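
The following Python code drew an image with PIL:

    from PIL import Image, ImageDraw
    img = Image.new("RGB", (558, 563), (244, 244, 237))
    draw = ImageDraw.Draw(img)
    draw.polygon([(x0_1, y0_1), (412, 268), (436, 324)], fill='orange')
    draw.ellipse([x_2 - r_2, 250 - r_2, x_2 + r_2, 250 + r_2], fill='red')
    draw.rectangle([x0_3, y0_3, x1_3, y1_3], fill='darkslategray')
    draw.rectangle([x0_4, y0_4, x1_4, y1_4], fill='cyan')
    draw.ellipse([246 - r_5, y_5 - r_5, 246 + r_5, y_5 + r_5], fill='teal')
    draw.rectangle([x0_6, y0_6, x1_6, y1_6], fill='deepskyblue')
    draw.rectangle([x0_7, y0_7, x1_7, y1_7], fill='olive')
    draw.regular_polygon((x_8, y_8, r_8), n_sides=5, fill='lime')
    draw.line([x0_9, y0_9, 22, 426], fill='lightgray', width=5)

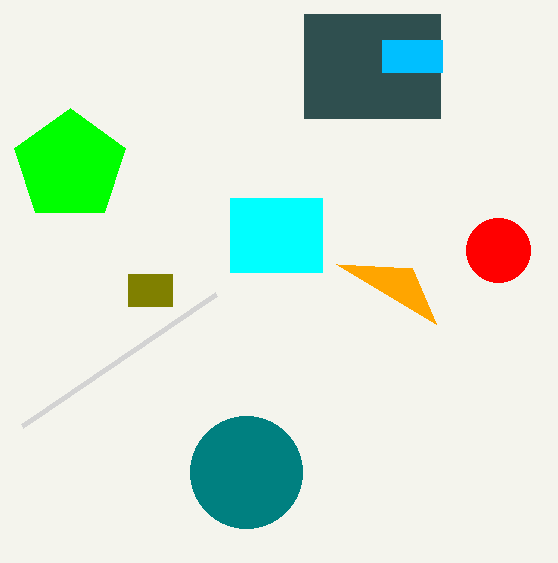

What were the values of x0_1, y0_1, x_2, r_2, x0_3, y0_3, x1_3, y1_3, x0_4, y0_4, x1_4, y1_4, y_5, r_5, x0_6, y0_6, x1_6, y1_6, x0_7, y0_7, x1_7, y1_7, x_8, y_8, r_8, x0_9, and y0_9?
x0_1 = 336, y0_1 = 264, x_2 = 498, r_2 = 32, x0_3 = 304, y0_3 = 14, x1_3 = 440, y1_3 = 118, x0_4 = 230, y0_4 = 198, x1_4 = 322, y1_4 = 272, y_5 = 472, r_5 = 56, x0_6 = 382, y0_6 = 40, x1_6 = 442, y1_6 = 72, x0_7 = 128, y0_7 = 274, x1_7 = 172, y1_7 = 306, x_8 = 70, y_8 = 166, r_8 = 58, x0_9 = 216, y0_9 = 294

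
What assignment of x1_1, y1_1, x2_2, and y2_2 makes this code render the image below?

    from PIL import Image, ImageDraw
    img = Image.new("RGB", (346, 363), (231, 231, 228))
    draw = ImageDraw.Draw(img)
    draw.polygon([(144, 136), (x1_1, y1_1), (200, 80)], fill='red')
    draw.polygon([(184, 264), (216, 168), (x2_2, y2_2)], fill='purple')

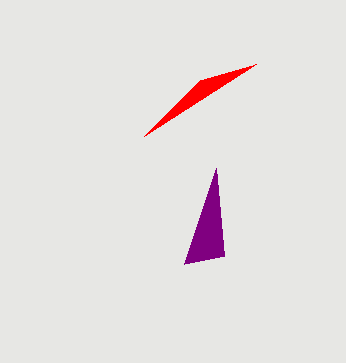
x1_1 = 256
y1_1 = 64
x2_2 = 224
y2_2 = 256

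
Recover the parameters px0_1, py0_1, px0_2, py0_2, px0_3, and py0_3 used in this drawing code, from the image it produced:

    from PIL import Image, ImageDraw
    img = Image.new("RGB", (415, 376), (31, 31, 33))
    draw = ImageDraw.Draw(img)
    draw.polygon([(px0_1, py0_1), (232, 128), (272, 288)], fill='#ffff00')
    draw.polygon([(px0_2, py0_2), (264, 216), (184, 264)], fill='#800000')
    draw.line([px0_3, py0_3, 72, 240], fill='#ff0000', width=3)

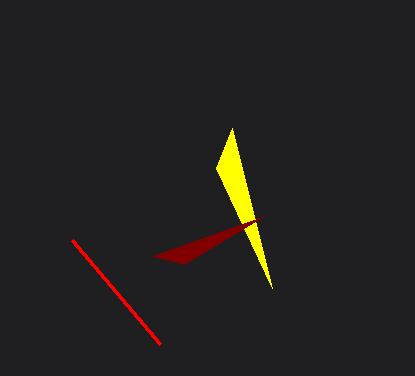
px0_1 = 216
py0_1 = 168
px0_2 = 152
py0_2 = 256
px0_3 = 160
py0_3 = 344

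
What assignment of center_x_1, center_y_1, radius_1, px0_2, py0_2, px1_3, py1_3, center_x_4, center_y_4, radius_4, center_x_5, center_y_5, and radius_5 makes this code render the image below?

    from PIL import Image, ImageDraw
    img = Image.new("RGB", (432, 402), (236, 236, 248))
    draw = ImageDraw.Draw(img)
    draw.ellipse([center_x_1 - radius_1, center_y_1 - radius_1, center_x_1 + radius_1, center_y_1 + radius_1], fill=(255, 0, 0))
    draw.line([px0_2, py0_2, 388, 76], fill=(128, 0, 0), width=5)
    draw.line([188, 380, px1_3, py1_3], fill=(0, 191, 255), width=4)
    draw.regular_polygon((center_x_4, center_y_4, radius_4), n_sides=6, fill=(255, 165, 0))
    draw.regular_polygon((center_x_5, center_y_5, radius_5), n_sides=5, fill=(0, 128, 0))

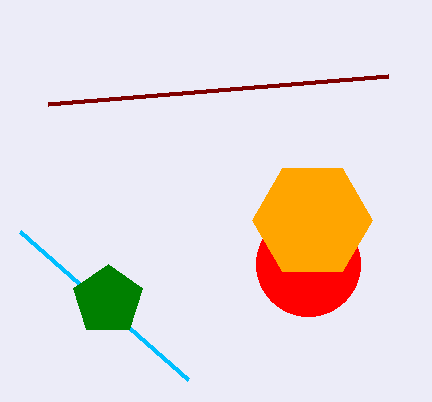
center_x_1 = 308
center_y_1 = 264
radius_1 = 52
px0_2 = 48
py0_2 = 104
px1_3 = 20
py1_3 = 232
center_x_4 = 312
center_y_4 = 220
radius_4 = 60
center_x_5 = 108
center_y_5 = 300
radius_5 = 36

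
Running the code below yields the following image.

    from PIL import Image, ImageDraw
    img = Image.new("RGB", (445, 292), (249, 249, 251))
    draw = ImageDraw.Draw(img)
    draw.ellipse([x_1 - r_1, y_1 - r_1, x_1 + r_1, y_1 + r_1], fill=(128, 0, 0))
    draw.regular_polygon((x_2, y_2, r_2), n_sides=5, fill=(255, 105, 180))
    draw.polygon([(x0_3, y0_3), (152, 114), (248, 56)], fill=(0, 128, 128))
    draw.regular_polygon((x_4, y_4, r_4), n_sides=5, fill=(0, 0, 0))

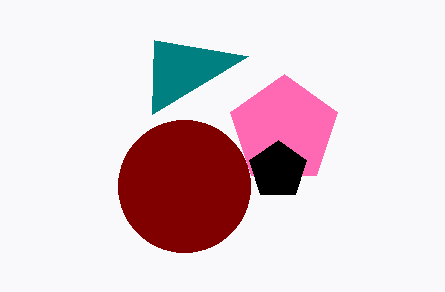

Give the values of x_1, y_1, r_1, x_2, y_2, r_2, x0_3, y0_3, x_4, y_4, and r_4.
x_1 = 184, y_1 = 186, r_1 = 66, x_2 = 284, y_2 = 130, r_2 = 56, x0_3 = 154, y0_3 = 40, x_4 = 278, y_4 = 170, r_4 = 30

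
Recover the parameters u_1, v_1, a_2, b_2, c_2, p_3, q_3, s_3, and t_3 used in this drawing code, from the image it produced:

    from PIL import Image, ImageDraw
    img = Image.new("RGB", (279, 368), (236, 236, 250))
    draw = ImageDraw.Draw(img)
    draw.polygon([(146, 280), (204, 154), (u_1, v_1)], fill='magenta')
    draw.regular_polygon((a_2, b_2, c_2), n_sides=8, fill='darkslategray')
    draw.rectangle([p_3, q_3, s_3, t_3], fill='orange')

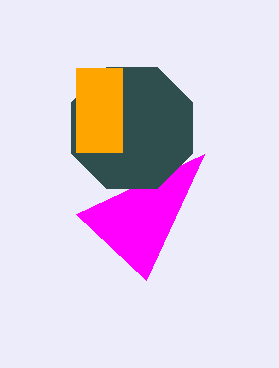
u_1 = 76; v_1 = 214; a_2 = 132; b_2 = 128; c_2 = 66; p_3 = 76; q_3 = 68; s_3 = 122; t_3 = 152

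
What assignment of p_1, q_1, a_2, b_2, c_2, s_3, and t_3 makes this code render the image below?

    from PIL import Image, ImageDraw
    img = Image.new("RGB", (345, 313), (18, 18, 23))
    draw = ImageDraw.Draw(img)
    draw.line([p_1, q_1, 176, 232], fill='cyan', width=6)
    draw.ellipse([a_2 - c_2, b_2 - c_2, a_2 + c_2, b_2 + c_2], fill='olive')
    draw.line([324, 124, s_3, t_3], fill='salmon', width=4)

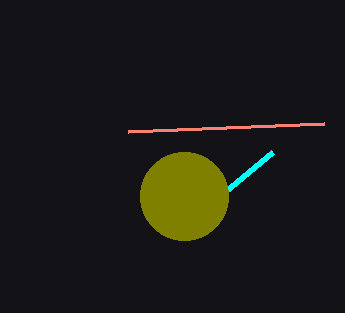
p_1 = 272, q_1 = 152, a_2 = 184, b_2 = 196, c_2 = 44, s_3 = 128, t_3 = 132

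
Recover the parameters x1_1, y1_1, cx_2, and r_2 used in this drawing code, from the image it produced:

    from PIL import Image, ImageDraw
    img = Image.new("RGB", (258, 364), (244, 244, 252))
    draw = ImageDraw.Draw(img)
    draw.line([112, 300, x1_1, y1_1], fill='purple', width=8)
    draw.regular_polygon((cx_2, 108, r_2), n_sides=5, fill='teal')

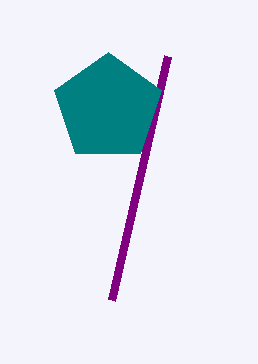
x1_1 = 168, y1_1 = 56, cx_2 = 108, r_2 = 56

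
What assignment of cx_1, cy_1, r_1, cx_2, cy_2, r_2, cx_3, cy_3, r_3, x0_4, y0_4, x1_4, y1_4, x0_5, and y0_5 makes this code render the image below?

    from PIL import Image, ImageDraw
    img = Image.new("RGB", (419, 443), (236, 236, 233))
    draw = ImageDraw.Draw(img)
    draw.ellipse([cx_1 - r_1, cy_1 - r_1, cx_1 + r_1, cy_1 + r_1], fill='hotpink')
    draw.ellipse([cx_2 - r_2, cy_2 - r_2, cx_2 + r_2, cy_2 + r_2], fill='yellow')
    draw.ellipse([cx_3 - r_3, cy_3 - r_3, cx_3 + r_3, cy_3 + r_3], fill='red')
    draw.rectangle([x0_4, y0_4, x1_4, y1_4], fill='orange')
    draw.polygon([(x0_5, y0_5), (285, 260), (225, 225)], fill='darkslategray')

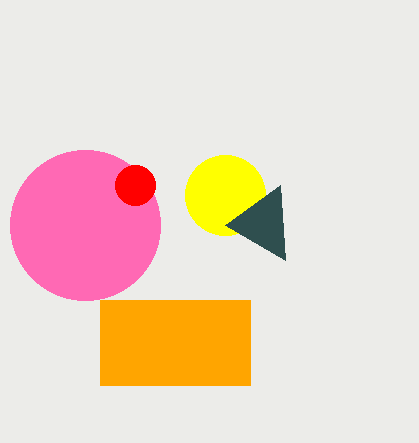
cx_1 = 85
cy_1 = 225
r_1 = 75
cx_2 = 225
cy_2 = 195
r_2 = 40
cx_3 = 135
cy_3 = 185
r_3 = 20
x0_4 = 100
y0_4 = 300
x1_4 = 250
y1_4 = 385
x0_5 = 280
y0_5 = 185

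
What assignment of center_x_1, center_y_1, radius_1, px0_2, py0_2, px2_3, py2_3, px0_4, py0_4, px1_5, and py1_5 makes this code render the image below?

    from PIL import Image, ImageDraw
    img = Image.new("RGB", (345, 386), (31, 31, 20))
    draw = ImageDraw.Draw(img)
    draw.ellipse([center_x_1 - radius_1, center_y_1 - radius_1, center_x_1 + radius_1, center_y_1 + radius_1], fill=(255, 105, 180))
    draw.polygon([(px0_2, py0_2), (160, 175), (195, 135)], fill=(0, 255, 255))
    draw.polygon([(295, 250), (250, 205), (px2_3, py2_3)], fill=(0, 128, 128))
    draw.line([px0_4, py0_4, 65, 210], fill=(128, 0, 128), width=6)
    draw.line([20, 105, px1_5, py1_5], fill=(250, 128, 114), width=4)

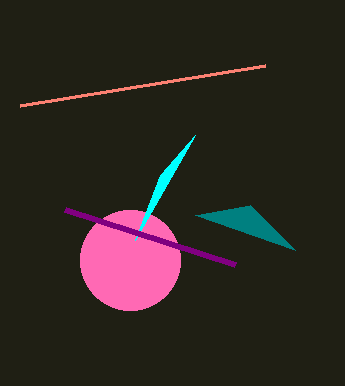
center_x_1 = 130
center_y_1 = 260
radius_1 = 50
px0_2 = 135
py0_2 = 240
px2_3 = 195
py2_3 = 215
px0_4 = 235
py0_4 = 265
px1_5 = 265
py1_5 = 65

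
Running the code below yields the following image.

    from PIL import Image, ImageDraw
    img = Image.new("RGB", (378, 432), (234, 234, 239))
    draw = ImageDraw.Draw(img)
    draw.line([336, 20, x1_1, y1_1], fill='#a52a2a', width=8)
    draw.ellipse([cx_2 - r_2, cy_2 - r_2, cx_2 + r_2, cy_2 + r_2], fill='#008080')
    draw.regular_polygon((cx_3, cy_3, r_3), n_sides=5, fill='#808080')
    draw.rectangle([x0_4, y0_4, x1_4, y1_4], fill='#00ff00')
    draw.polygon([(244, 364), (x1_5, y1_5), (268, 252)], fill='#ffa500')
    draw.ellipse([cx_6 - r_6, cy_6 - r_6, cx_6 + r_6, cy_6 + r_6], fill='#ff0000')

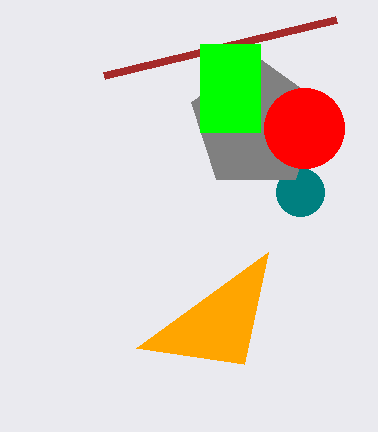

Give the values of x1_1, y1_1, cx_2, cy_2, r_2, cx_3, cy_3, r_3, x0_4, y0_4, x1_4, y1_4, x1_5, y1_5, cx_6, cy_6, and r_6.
x1_1 = 104; y1_1 = 76; cx_2 = 300; cy_2 = 192; r_2 = 24; cx_3 = 256; cy_3 = 124; r_3 = 68; x0_4 = 200; y0_4 = 44; x1_4 = 260; y1_4 = 132; x1_5 = 136; y1_5 = 348; cx_6 = 304; cy_6 = 128; r_6 = 40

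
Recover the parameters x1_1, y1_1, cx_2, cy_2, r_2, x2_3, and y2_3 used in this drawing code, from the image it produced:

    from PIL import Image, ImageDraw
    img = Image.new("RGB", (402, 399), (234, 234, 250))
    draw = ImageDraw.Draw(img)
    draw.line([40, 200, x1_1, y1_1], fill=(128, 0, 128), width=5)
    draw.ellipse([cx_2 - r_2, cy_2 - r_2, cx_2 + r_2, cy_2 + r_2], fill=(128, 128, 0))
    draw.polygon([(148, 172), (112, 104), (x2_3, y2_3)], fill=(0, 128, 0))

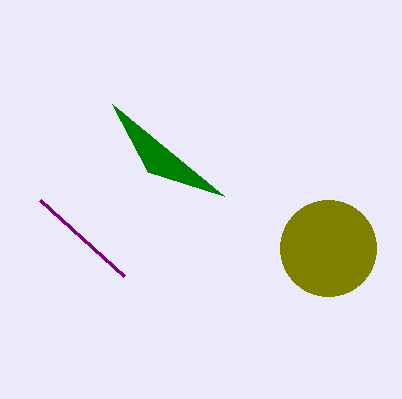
x1_1 = 124; y1_1 = 276; cx_2 = 328; cy_2 = 248; r_2 = 48; x2_3 = 224; y2_3 = 196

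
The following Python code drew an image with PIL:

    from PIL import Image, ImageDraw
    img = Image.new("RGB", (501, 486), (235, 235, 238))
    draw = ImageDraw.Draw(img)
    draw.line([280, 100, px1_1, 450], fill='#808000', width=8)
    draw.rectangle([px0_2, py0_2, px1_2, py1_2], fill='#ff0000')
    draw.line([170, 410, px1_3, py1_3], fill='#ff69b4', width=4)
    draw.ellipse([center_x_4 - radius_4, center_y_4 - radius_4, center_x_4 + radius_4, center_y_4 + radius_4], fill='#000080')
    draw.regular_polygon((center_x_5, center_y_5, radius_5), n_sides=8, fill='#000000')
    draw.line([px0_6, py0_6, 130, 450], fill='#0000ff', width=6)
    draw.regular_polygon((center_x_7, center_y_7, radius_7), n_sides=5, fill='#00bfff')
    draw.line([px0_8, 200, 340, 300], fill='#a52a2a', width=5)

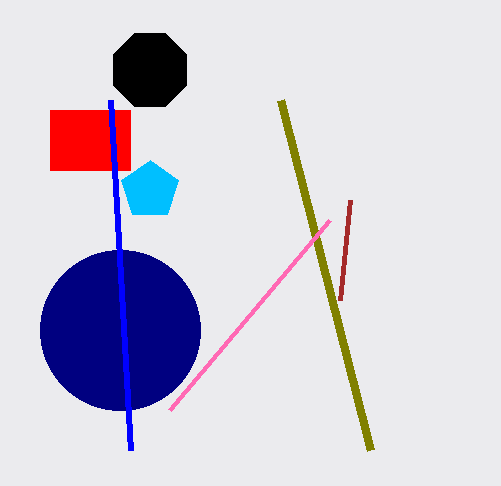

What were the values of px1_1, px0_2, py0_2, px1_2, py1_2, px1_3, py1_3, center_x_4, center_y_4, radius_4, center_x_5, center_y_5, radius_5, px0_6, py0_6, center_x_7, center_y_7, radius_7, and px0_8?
px1_1 = 370
px0_2 = 50
py0_2 = 110
px1_2 = 130
py1_2 = 170
px1_3 = 330
py1_3 = 220
center_x_4 = 120
center_y_4 = 330
radius_4 = 80
center_x_5 = 150
center_y_5 = 70
radius_5 = 40
px0_6 = 110
py0_6 = 100
center_x_7 = 150
center_y_7 = 190
radius_7 = 30
px0_8 = 350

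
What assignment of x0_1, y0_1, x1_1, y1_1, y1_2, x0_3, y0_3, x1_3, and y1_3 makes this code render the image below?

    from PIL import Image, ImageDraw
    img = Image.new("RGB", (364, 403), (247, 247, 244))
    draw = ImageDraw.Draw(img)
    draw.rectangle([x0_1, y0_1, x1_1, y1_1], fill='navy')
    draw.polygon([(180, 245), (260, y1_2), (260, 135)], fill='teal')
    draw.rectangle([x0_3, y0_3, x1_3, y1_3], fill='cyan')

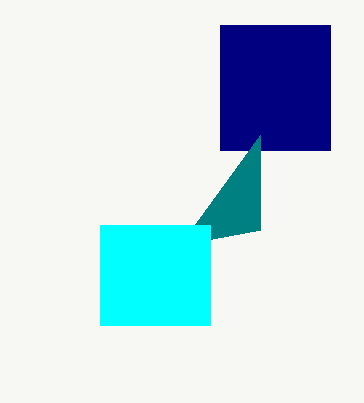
x0_1 = 220; y0_1 = 25; x1_1 = 330; y1_1 = 150; y1_2 = 230; x0_3 = 100; y0_3 = 225; x1_3 = 210; y1_3 = 325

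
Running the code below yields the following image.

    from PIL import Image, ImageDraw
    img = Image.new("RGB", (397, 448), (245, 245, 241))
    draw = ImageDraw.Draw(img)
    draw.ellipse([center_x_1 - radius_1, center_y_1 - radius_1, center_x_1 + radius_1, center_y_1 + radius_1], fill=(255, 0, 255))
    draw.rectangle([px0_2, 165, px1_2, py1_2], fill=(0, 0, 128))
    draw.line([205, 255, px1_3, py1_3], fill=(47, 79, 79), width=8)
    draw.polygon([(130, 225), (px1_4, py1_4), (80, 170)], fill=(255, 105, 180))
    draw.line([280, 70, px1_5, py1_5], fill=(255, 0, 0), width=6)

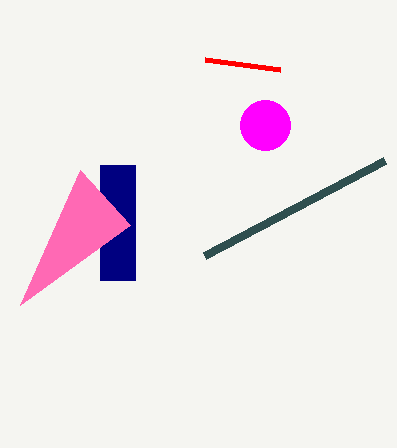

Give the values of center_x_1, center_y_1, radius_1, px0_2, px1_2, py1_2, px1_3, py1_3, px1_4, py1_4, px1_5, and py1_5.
center_x_1 = 265, center_y_1 = 125, radius_1 = 25, px0_2 = 100, px1_2 = 135, py1_2 = 280, px1_3 = 385, py1_3 = 160, px1_4 = 20, py1_4 = 305, px1_5 = 205, py1_5 = 60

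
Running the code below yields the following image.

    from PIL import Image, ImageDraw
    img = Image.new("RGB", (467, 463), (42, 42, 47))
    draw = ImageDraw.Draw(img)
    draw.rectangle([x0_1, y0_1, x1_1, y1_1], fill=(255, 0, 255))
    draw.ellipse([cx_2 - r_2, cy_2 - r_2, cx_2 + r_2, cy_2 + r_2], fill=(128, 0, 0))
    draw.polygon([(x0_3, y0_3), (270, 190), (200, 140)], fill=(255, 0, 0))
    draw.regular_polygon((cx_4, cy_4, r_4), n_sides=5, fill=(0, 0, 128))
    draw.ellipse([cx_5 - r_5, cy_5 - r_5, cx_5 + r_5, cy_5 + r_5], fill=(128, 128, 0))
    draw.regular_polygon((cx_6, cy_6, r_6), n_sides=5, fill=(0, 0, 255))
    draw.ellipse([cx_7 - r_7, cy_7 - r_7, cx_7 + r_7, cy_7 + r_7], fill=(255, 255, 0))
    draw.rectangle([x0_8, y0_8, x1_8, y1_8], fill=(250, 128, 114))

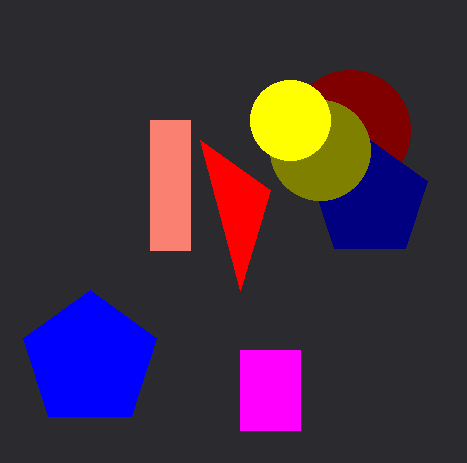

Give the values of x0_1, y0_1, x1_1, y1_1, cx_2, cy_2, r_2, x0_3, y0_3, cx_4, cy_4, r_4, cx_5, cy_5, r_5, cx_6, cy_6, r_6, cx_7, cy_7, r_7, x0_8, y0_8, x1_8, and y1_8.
x0_1 = 240
y0_1 = 350
x1_1 = 300
y1_1 = 430
cx_2 = 350
cy_2 = 130
r_2 = 60
x0_3 = 240
y0_3 = 290
cx_4 = 370
cy_4 = 200
r_4 = 60
cx_5 = 320
cy_5 = 150
r_5 = 50
cx_6 = 90
cy_6 = 360
r_6 = 70
cx_7 = 290
cy_7 = 120
r_7 = 40
x0_8 = 150
y0_8 = 120
x1_8 = 190
y1_8 = 250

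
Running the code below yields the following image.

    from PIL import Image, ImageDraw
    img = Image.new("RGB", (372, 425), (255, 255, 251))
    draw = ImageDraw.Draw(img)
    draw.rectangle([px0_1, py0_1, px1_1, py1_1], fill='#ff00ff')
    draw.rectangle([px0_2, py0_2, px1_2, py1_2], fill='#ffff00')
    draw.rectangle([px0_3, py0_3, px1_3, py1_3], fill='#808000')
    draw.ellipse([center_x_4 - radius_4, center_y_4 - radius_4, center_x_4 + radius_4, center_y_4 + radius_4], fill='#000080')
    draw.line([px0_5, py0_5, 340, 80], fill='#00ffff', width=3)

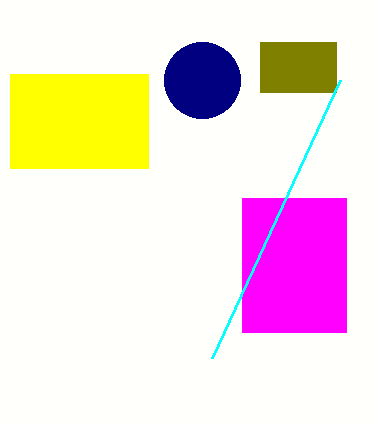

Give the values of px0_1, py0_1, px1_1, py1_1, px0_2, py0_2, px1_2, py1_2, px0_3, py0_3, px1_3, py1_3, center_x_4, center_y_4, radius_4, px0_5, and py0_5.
px0_1 = 242, py0_1 = 198, px1_1 = 346, py1_1 = 332, px0_2 = 10, py0_2 = 74, px1_2 = 148, py1_2 = 168, px0_3 = 260, py0_3 = 42, px1_3 = 336, py1_3 = 92, center_x_4 = 202, center_y_4 = 80, radius_4 = 38, px0_5 = 212, py0_5 = 358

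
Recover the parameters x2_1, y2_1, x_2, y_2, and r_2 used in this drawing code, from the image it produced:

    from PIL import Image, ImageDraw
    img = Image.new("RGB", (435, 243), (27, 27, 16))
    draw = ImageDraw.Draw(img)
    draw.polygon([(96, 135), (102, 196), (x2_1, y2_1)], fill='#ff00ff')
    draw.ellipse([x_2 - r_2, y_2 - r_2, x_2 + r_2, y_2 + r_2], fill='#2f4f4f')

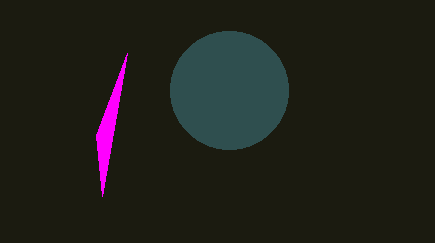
x2_1 = 127
y2_1 = 53
x_2 = 229
y_2 = 90
r_2 = 59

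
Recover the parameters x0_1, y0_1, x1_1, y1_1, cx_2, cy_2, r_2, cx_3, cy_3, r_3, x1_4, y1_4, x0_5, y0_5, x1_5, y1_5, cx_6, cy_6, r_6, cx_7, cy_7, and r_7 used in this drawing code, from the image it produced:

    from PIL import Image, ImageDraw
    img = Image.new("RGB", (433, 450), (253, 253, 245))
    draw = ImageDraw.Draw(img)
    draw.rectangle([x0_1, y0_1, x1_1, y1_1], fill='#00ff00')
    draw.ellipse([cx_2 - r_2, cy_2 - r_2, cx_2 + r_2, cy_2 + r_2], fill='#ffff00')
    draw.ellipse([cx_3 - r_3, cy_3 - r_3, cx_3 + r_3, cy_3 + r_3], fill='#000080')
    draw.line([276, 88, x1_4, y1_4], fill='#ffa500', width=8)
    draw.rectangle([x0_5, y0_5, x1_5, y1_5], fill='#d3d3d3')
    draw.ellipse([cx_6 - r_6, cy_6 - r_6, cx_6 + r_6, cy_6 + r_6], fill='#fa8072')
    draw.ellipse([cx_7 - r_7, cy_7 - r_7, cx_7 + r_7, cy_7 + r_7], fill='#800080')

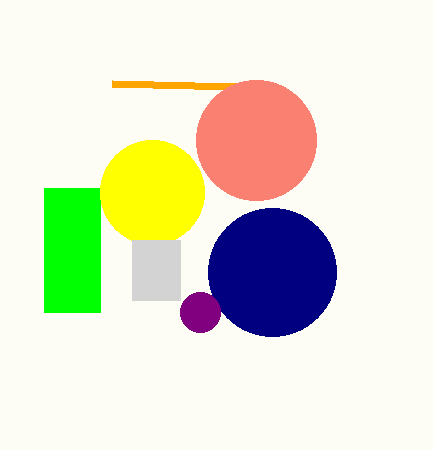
x0_1 = 44; y0_1 = 188; x1_1 = 100; y1_1 = 312; cx_2 = 152; cy_2 = 192; r_2 = 52; cx_3 = 272; cy_3 = 272; r_3 = 64; x1_4 = 112; y1_4 = 84; x0_5 = 132; y0_5 = 240; x1_5 = 180; y1_5 = 300; cx_6 = 256; cy_6 = 140; r_6 = 60; cx_7 = 200; cy_7 = 312; r_7 = 20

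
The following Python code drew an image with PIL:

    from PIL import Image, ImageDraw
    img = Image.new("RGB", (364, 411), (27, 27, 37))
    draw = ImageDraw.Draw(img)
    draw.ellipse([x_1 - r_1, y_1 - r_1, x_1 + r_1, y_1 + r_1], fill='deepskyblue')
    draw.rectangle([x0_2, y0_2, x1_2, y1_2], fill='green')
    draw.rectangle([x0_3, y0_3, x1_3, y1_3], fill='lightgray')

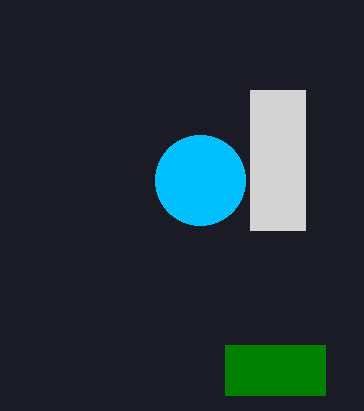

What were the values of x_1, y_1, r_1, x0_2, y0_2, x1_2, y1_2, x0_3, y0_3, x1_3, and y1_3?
x_1 = 200, y_1 = 180, r_1 = 45, x0_2 = 225, y0_2 = 345, x1_2 = 325, y1_2 = 395, x0_3 = 250, y0_3 = 90, x1_3 = 305, y1_3 = 230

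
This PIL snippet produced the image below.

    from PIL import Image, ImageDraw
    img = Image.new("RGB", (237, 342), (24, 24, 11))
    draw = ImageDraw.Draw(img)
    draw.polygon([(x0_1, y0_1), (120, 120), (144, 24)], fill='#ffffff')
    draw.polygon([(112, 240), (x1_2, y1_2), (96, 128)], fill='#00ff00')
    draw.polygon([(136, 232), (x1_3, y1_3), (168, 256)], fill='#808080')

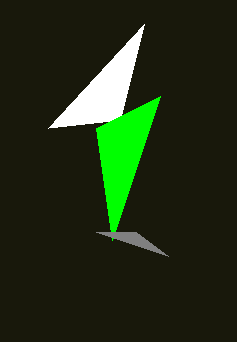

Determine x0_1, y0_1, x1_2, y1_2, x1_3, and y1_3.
x0_1 = 48; y0_1 = 128; x1_2 = 160; y1_2 = 96; x1_3 = 96; y1_3 = 232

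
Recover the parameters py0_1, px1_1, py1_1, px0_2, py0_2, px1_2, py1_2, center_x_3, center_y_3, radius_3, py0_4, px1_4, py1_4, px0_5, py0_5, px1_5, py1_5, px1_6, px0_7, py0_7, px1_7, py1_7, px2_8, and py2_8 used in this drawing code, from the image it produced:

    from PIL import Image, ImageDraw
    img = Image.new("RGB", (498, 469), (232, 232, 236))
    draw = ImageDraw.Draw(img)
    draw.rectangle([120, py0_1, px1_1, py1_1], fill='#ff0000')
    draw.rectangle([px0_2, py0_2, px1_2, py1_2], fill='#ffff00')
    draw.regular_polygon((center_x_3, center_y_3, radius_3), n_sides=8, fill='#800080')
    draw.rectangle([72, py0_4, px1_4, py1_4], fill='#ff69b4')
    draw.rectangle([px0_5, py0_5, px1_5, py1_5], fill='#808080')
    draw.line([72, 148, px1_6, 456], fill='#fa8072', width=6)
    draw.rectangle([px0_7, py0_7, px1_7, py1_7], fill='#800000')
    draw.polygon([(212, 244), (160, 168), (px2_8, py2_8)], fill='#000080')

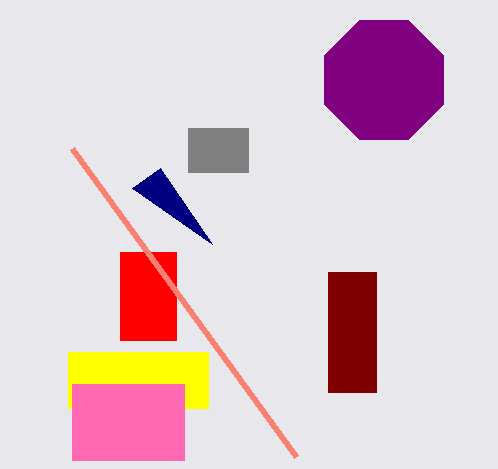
py0_1 = 252, px1_1 = 176, py1_1 = 340, px0_2 = 68, py0_2 = 352, px1_2 = 208, py1_2 = 408, center_x_3 = 384, center_y_3 = 80, radius_3 = 64, py0_4 = 384, px1_4 = 184, py1_4 = 460, px0_5 = 188, py0_5 = 128, px1_5 = 248, py1_5 = 172, px1_6 = 296, px0_7 = 328, py0_7 = 272, px1_7 = 376, py1_7 = 392, px2_8 = 132, py2_8 = 188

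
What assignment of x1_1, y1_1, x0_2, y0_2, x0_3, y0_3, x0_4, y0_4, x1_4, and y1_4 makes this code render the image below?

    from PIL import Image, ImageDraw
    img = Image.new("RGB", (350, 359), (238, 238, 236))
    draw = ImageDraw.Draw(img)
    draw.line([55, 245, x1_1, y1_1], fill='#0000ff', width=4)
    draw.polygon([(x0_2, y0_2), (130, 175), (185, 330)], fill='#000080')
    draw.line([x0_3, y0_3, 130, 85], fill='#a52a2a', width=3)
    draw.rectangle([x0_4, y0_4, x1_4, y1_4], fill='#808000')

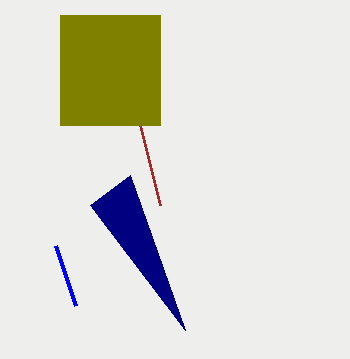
x1_1 = 75
y1_1 = 305
x0_2 = 90
y0_2 = 205
x0_3 = 160
y0_3 = 205
x0_4 = 60
y0_4 = 15
x1_4 = 160
y1_4 = 125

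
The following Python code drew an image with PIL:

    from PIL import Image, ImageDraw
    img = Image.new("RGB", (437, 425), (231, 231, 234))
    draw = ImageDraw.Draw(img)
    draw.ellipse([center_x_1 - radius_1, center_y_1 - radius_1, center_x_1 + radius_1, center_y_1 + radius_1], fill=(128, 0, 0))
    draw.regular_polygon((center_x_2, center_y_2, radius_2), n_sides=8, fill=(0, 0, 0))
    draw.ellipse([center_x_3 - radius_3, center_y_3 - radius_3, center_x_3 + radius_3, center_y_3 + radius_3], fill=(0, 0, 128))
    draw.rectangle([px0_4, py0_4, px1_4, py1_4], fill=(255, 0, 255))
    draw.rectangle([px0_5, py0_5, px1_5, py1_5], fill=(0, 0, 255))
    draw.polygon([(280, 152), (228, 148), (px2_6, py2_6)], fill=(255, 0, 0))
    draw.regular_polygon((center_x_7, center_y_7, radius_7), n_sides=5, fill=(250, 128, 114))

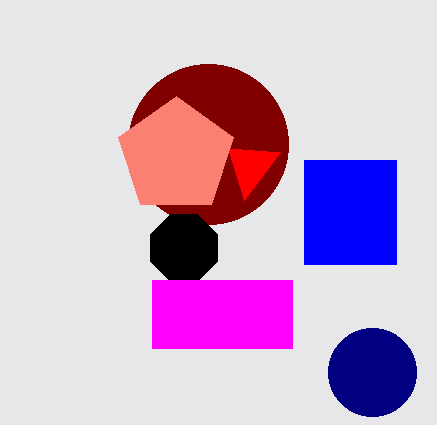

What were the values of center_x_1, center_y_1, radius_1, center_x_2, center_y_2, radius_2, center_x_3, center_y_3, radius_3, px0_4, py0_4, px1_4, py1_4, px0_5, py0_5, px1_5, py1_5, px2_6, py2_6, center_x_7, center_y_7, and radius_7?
center_x_1 = 208; center_y_1 = 144; radius_1 = 80; center_x_2 = 184; center_y_2 = 248; radius_2 = 36; center_x_3 = 372; center_y_3 = 372; radius_3 = 44; px0_4 = 152; py0_4 = 280; px1_4 = 292; py1_4 = 348; px0_5 = 304; py0_5 = 160; px1_5 = 396; py1_5 = 264; px2_6 = 244; py2_6 = 200; center_x_7 = 176; center_y_7 = 156; radius_7 = 60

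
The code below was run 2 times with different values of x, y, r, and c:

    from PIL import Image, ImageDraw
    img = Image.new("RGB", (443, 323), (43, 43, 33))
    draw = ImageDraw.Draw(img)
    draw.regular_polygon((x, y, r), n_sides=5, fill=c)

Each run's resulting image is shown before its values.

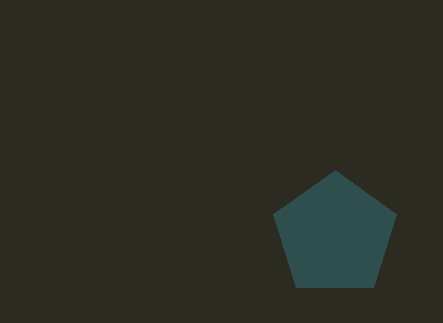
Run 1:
x = 335
y = 235
r = 65
c = 'darkslategray'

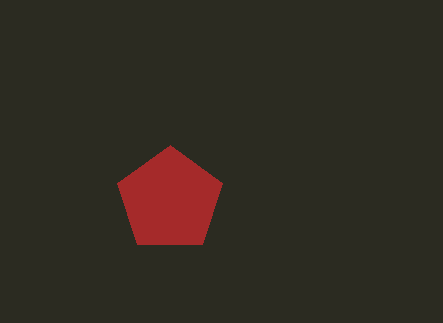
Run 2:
x = 170; y = 200; r = 55; c = 'brown'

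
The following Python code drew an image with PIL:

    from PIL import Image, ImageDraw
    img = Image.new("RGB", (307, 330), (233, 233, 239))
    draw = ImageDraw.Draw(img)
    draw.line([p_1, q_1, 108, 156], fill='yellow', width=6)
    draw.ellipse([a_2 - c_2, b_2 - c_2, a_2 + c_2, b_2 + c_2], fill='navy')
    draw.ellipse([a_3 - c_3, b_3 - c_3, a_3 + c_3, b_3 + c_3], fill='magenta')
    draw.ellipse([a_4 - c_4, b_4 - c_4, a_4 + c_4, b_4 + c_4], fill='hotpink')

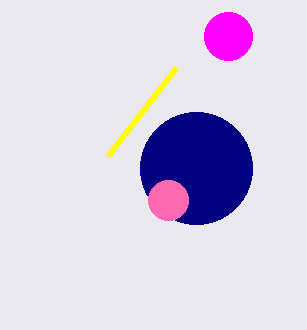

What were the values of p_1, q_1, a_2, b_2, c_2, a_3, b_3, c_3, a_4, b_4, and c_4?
p_1 = 176, q_1 = 68, a_2 = 196, b_2 = 168, c_2 = 56, a_3 = 228, b_3 = 36, c_3 = 24, a_4 = 168, b_4 = 200, c_4 = 20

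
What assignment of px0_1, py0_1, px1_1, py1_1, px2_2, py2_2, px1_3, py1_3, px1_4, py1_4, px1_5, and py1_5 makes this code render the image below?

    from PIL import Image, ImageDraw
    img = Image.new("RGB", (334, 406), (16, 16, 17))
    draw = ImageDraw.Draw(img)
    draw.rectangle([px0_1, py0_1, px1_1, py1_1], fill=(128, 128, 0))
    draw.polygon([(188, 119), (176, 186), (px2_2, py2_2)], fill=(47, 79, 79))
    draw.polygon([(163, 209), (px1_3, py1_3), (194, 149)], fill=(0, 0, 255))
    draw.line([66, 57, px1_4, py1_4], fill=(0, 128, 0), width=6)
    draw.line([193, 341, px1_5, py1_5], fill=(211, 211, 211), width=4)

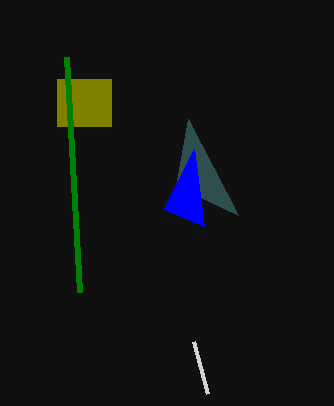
px0_1 = 57; py0_1 = 79; px1_1 = 111; py1_1 = 126; px2_2 = 238; py2_2 = 215; px1_3 = 204; py1_3 = 226; px1_4 = 79; py1_4 = 292; px1_5 = 207; py1_5 = 393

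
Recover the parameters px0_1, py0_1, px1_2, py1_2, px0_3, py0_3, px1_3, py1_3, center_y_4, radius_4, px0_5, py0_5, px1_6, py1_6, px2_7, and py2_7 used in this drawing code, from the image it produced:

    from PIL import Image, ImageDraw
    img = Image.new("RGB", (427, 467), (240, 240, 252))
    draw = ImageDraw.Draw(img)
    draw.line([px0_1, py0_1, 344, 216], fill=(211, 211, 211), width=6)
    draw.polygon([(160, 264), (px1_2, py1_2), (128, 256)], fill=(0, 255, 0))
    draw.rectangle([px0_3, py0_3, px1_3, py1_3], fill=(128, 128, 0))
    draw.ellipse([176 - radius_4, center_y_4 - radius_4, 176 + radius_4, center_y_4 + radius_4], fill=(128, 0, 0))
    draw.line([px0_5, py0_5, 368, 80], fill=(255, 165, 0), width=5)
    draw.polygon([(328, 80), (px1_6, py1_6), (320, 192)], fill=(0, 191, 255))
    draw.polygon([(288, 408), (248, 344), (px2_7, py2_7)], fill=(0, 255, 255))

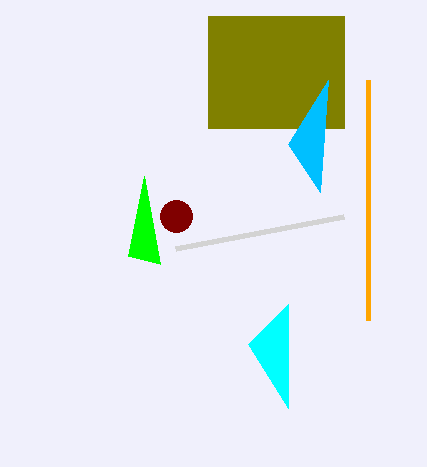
px0_1 = 176, py0_1 = 248, px1_2 = 144, py1_2 = 176, px0_3 = 208, py0_3 = 16, px1_3 = 344, py1_3 = 128, center_y_4 = 216, radius_4 = 16, px0_5 = 368, py0_5 = 320, px1_6 = 288, py1_6 = 144, px2_7 = 288, py2_7 = 304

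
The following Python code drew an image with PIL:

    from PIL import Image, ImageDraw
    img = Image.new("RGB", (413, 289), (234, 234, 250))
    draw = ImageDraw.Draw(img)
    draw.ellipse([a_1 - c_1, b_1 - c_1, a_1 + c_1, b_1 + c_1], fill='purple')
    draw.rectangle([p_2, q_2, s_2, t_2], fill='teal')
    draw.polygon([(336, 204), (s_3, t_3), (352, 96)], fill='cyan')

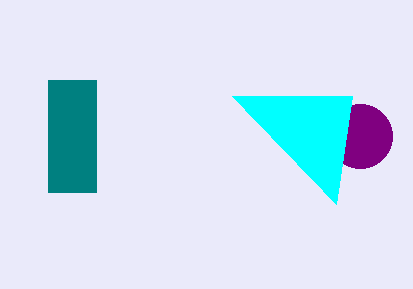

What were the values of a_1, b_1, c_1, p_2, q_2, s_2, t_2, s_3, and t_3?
a_1 = 360; b_1 = 136; c_1 = 32; p_2 = 48; q_2 = 80; s_2 = 96; t_2 = 192; s_3 = 232; t_3 = 96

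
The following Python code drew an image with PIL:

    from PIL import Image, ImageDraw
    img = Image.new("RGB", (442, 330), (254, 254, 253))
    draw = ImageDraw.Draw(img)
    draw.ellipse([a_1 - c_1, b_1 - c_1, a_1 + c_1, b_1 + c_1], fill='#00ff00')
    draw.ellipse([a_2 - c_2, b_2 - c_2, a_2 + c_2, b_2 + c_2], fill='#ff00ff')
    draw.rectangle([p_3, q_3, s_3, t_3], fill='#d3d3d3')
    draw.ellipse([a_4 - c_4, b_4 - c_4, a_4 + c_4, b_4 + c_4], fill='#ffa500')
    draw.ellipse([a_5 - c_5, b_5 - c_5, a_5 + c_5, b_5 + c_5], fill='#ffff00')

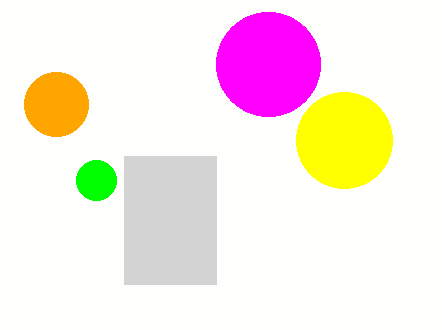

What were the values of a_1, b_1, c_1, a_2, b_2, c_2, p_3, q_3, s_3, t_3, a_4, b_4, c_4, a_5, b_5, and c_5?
a_1 = 96
b_1 = 180
c_1 = 20
a_2 = 268
b_2 = 64
c_2 = 52
p_3 = 124
q_3 = 156
s_3 = 216
t_3 = 284
a_4 = 56
b_4 = 104
c_4 = 32
a_5 = 344
b_5 = 140
c_5 = 48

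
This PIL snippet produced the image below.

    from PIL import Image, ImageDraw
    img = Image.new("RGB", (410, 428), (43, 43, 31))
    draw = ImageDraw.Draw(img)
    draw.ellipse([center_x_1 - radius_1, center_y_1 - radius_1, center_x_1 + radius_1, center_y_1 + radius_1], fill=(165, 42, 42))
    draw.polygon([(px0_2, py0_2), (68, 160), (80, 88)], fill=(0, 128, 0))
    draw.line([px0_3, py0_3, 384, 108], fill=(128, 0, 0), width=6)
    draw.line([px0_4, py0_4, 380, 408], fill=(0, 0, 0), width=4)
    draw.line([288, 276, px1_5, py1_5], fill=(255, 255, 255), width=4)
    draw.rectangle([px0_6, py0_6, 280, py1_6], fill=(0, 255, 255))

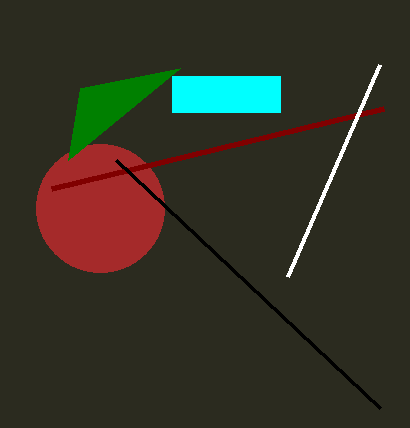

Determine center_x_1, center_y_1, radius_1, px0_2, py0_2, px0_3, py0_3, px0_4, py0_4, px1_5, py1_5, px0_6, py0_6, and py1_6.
center_x_1 = 100
center_y_1 = 208
radius_1 = 64
px0_2 = 180
py0_2 = 68
px0_3 = 52
py0_3 = 188
px0_4 = 116
py0_4 = 160
px1_5 = 380
py1_5 = 64
px0_6 = 172
py0_6 = 76
py1_6 = 112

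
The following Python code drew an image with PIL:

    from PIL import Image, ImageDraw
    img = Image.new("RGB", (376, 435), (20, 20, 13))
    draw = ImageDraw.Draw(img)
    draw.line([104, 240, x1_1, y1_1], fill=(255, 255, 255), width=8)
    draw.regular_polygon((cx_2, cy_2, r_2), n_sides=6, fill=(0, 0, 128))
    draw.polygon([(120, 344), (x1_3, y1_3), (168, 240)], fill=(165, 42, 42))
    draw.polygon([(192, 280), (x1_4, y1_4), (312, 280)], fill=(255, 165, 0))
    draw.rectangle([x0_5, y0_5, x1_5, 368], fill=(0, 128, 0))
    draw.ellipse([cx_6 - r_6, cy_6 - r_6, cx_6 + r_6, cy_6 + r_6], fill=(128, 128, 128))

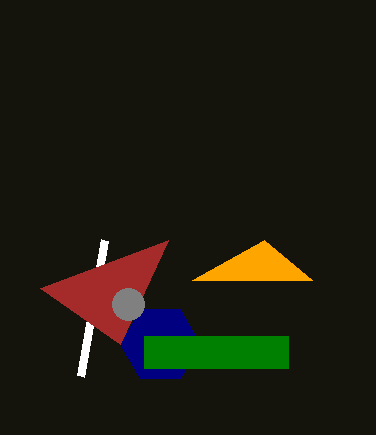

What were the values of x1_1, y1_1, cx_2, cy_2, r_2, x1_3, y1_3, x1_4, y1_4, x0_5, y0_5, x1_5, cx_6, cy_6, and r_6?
x1_1 = 80; y1_1 = 376; cx_2 = 160; cy_2 = 344; r_2 = 40; x1_3 = 40; y1_3 = 288; x1_4 = 264; y1_4 = 240; x0_5 = 144; y0_5 = 336; x1_5 = 288; cx_6 = 128; cy_6 = 304; r_6 = 16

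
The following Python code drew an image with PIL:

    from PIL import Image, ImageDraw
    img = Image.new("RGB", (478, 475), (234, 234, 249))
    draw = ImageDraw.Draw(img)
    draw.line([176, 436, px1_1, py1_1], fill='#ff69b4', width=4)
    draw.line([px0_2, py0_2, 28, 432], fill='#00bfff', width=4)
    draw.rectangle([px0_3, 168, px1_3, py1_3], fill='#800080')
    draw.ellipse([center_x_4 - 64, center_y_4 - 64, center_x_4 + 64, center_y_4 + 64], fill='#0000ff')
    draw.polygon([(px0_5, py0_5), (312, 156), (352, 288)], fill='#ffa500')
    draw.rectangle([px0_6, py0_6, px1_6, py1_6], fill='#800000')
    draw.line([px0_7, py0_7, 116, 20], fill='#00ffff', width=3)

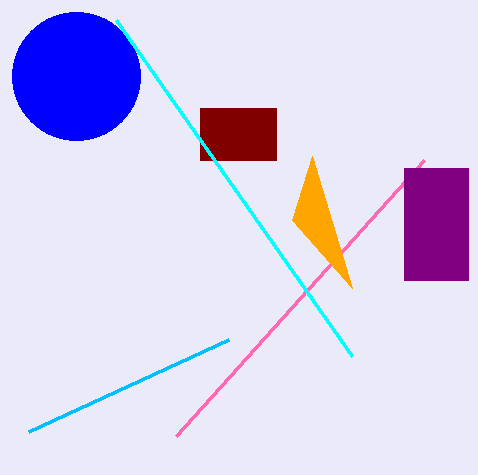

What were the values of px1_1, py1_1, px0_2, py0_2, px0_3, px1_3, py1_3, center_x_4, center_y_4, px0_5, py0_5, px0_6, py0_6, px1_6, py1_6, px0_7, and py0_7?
px1_1 = 424
py1_1 = 160
px0_2 = 228
py0_2 = 340
px0_3 = 404
px1_3 = 468
py1_3 = 280
center_x_4 = 76
center_y_4 = 76
px0_5 = 292
py0_5 = 220
px0_6 = 200
py0_6 = 108
px1_6 = 276
py1_6 = 160
px0_7 = 352
py0_7 = 356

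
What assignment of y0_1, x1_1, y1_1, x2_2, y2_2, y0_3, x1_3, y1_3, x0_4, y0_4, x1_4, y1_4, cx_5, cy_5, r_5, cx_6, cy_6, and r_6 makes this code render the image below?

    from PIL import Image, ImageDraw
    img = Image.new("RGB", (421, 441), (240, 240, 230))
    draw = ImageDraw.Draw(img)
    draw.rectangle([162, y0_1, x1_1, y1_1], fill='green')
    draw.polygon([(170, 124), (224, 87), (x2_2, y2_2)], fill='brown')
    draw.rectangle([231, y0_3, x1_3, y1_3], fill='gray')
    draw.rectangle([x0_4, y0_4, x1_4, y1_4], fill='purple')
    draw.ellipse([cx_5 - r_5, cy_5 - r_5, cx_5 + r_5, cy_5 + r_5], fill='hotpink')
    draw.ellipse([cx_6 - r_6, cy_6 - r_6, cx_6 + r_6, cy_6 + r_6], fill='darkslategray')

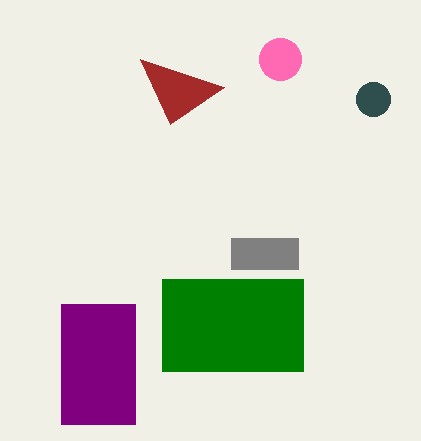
y0_1 = 279; x1_1 = 303; y1_1 = 371; x2_2 = 140; y2_2 = 59; y0_3 = 238; x1_3 = 298; y1_3 = 269; x0_4 = 61; y0_4 = 304; x1_4 = 135; y1_4 = 424; cx_5 = 280; cy_5 = 59; r_5 = 21; cx_6 = 373; cy_6 = 99; r_6 = 17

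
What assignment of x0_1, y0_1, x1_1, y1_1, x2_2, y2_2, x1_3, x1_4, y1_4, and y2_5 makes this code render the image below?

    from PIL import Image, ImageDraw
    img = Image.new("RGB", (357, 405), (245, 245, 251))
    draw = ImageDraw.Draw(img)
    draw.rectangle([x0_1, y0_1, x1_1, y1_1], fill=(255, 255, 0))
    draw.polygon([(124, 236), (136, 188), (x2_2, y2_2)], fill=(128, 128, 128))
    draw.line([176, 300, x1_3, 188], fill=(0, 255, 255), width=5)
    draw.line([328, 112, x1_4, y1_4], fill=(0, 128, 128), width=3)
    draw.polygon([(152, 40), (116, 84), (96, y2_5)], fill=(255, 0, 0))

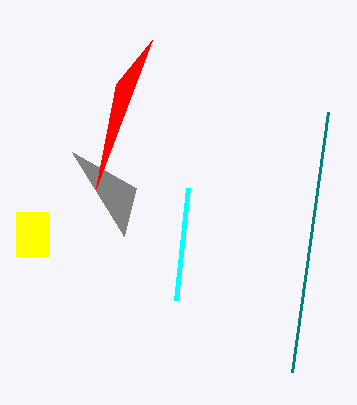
x0_1 = 16; y0_1 = 212; x1_1 = 48; y1_1 = 256; x2_2 = 72; y2_2 = 152; x1_3 = 188; x1_4 = 292; y1_4 = 372; y2_5 = 188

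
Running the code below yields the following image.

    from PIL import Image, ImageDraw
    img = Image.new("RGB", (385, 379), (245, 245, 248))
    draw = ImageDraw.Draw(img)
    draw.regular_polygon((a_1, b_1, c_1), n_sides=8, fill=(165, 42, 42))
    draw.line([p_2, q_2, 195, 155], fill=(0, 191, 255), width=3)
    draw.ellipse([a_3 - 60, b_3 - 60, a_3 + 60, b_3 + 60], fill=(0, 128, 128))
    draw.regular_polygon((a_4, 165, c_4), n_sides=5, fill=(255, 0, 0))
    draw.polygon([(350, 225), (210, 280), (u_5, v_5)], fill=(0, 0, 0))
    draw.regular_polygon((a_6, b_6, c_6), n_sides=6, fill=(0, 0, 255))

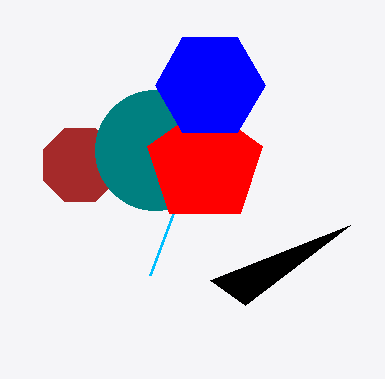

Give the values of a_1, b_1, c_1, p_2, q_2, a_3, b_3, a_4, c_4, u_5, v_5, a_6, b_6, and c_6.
a_1 = 80
b_1 = 165
c_1 = 40
p_2 = 150
q_2 = 275
a_3 = 155
b_3 = 150
a_4 = 205
c_4 = 60
u_5 = 245
v_5 = 305
a_6 = 210
b_6 = 85
c_6 = 55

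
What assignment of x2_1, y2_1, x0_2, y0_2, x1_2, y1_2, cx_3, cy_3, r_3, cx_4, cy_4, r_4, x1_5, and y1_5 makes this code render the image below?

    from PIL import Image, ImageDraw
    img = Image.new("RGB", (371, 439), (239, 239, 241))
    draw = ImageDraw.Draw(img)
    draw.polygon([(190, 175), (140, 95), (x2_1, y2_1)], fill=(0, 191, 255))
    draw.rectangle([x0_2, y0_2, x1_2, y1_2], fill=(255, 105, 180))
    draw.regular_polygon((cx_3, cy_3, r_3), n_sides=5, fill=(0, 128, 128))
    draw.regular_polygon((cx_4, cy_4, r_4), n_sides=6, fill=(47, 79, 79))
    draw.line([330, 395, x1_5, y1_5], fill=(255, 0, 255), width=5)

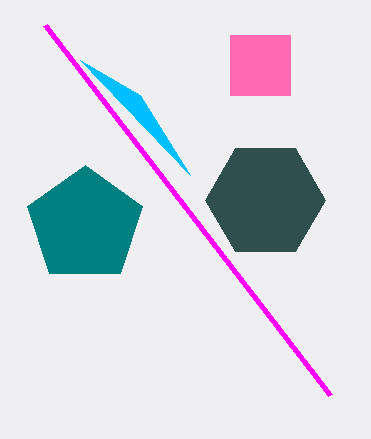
x2_1 = 80; y2_1 = 60; x0_2 = 230; y0_2 = 35; x1_2 = 290; y1_2 = 95; cx_3 = 85; cy_3 = 225; r_3 = 60; cx_4 = 265; cy_4 = 200; r_4 = 60; x1_5 = 45; y1_5 = 25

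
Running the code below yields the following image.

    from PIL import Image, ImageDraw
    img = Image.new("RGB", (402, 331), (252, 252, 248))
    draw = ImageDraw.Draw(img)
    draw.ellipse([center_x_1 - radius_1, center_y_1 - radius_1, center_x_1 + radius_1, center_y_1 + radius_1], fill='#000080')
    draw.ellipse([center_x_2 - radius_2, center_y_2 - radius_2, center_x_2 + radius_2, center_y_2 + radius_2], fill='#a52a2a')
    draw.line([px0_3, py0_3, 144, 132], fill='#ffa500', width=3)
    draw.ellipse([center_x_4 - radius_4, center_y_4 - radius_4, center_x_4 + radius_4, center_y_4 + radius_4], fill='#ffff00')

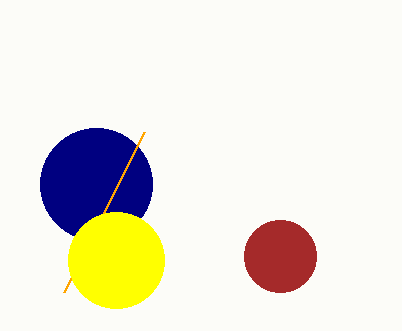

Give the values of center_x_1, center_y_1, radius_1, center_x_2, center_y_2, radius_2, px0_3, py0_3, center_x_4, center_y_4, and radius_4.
center_x_1 = 96; center_y_1 = 184; radius_1 = 56; center_x_2 = 280; center_y_2 = 256; radius_2 = 36; px0_3 = 64; py0_3 = 292; center_x_4 = 116; center_y_4 = 260; radius_4 = 48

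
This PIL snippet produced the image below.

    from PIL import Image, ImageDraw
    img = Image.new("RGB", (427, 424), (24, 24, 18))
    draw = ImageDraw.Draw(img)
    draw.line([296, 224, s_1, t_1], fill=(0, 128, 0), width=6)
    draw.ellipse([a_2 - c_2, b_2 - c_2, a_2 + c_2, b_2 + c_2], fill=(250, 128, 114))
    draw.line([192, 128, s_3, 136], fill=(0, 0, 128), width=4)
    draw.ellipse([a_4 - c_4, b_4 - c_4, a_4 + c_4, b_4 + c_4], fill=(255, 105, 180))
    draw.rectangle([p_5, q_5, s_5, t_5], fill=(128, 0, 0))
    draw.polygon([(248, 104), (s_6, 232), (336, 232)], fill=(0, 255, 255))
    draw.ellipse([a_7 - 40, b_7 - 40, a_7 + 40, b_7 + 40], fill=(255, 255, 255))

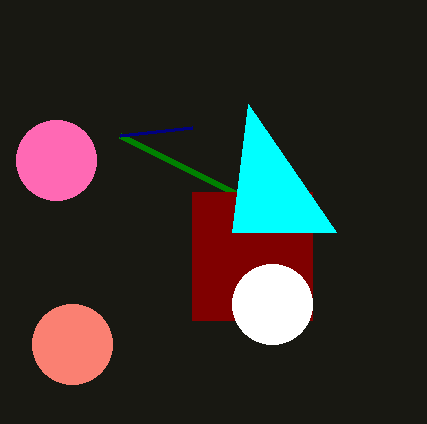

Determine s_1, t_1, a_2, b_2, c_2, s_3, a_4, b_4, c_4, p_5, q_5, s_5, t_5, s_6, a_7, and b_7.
s_1 = 120
t_1 = 136
a_2 = 72
b_2 = 344
c_2 = 40
s_3 = 120
a_4 = 56
b_4 = 160
c_4 = 40
p_5 = 192
q_5 = 192
s_5 = 312
t_5 = 320
s_6 = 232
a_7 = 272
b_7 = 304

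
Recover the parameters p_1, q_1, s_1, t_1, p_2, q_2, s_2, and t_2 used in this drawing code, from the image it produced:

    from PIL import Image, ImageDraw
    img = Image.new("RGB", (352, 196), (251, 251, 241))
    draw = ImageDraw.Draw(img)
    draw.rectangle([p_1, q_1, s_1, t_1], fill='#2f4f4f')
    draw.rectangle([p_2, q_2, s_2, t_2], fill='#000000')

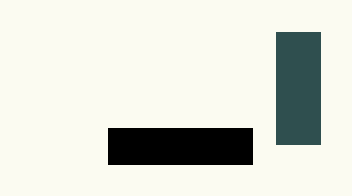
p_1 = 276, q_1 = 32, s_1 = 320, t_1 = 144, p_2 = 108, q_2 = 128, s_2 = 252, t_2 = 164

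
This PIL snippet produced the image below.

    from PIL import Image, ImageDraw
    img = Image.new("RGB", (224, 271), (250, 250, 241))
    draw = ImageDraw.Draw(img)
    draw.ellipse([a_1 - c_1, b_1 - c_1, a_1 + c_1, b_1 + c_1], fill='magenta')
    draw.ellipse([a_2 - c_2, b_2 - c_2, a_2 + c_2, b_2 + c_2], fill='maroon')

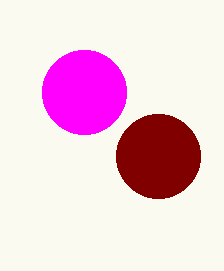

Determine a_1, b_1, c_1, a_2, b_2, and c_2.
a_1 = 84; b_1 = 92; c_1 = 42; a_2 = 158; b_2 = 156; c_2 = 42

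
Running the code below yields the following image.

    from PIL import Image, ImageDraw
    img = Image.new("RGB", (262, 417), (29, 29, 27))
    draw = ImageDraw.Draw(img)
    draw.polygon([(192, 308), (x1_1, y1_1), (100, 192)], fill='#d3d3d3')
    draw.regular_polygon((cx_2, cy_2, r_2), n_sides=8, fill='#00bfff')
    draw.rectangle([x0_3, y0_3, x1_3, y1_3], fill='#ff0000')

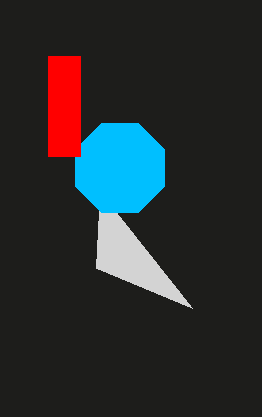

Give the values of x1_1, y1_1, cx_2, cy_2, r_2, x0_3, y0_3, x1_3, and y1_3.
x1_1 = 96; y1_1 = 268; cx_2 = 120; cy_2 = 168; r_2 = 48; x0_3 = 48; y0_3 = 56; x1_3 = 80; y1_3 = 156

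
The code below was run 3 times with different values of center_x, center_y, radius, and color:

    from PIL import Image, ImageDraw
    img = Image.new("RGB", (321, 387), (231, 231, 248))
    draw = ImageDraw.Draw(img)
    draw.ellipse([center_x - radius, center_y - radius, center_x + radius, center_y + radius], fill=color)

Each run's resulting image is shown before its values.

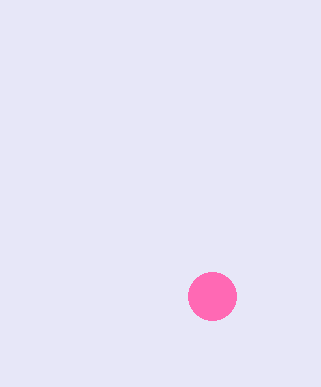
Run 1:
center_x = 212
center_y = 296
radius = 24
color = 'hotpink'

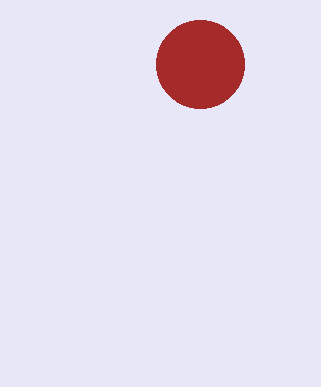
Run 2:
center_x = 200; center_y = 64; radius = 44; color = 'brown'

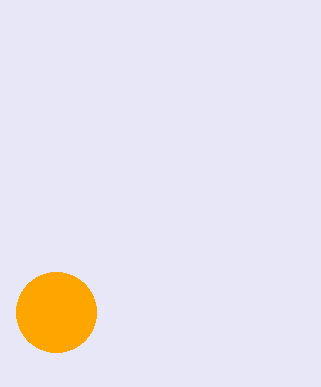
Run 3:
center_x = 56; center_y = 312; radius = 40; color = 'orange'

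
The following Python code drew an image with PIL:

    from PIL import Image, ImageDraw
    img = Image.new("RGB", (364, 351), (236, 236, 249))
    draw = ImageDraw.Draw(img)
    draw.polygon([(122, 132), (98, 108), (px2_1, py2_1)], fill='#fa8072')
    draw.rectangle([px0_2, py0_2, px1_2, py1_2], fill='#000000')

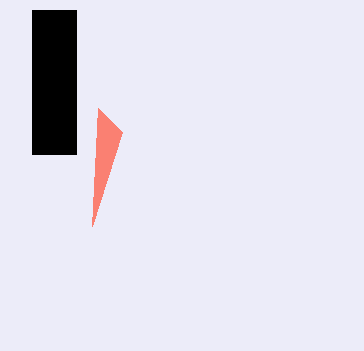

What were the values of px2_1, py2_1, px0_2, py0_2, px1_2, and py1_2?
px2_1 = 92, py2_1 = 226, px0_2 = 32, py0_2 = 10, px1_2 = 76, py1_2 = 154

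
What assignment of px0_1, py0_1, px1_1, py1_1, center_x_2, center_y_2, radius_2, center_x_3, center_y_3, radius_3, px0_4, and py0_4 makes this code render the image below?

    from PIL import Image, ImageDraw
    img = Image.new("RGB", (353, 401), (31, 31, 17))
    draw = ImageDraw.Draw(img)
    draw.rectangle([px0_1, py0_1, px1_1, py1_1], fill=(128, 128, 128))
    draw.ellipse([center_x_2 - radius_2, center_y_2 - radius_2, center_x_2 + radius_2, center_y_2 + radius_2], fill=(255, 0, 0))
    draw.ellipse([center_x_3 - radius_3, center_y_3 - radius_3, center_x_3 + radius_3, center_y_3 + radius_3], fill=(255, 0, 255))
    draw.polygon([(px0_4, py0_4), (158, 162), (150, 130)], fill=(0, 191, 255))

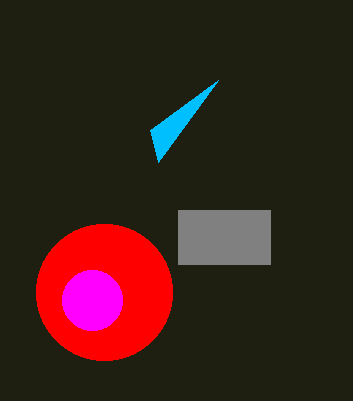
px0_1 = 178
py0_1 = 210
px1_1 = 270
py1_1 = 264
center_x_2 = 104
center_y_2 = 292
radius_2 = 68
center_x_3 = 92
center_y_3 = 300
radius_3 = 30
px0_4 = 218
py0_4 = 80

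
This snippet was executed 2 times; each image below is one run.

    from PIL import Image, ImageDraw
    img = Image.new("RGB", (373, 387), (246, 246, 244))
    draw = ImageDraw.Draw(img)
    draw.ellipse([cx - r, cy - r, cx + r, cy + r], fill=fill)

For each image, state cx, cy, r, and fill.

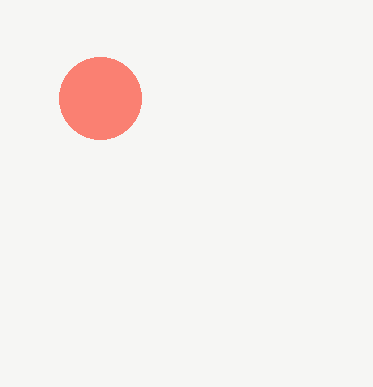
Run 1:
cx = 100, cy = 98, r = 41, fill = 'salmon'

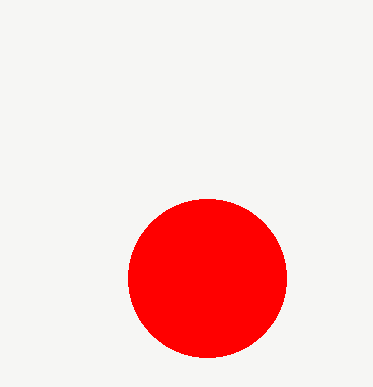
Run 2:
cx = 207, cy = 278, r = 79, fill = 'red'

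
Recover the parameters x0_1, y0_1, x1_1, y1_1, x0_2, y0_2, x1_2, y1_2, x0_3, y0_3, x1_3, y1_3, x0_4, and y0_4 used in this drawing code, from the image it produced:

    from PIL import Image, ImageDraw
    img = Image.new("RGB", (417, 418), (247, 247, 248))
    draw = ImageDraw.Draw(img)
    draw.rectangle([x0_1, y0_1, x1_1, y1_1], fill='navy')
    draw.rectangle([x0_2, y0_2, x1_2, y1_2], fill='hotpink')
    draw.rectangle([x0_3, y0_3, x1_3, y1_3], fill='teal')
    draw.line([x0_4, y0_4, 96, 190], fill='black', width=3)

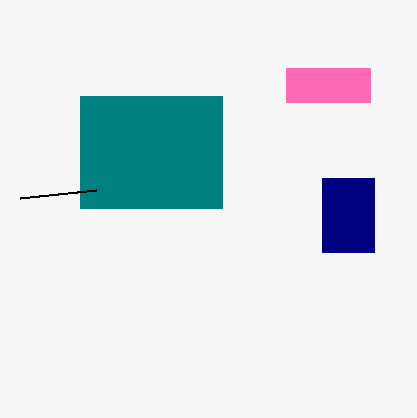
x0_1 = 322; y0_1 = 178; x1_1 = 374; y1_1 = 252; x0_2 = 286; y0_2 = 68; x1_2 = 370; y1_2 = 102; x0_3 = 80; y0_3 = 96; x1_3 = 222; y1_3 = 208; x0_4 = 20; y0_4 = 198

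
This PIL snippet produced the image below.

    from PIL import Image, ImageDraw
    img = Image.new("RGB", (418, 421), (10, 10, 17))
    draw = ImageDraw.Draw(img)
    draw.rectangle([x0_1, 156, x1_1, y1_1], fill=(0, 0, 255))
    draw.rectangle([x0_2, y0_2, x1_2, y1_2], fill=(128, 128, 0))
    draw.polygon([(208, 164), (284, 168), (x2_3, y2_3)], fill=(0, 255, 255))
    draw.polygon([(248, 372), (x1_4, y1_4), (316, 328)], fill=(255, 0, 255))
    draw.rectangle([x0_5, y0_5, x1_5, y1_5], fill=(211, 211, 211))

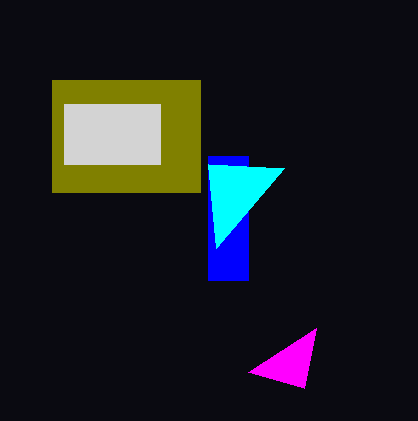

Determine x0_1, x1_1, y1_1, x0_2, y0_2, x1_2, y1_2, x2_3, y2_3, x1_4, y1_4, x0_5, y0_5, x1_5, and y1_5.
x0_1 = 208
x1_1 = 248
y1_1 = 280
x0_2 = 52
y0_2 = 80
x1_2 = 200
y1_2 = 192
x2_3 = 216
y2_3 = 248
x1_4 = 304
y1_4 = 388
x0_5 = 64
y0_5 = 104
x1_5 = 160
y1_5 = 164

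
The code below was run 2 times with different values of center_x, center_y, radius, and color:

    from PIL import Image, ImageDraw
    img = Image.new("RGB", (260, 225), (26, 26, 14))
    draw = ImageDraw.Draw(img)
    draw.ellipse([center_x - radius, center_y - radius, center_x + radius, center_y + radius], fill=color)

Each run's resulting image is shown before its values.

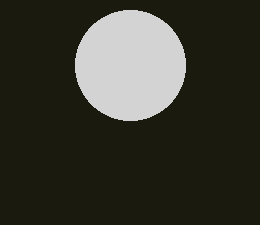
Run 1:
center_x = 130; center_y = 65; radius = 55; color = 'lightgray'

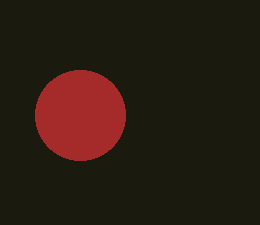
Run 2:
center_x = 80
center_y = 115
radius = 45
color = 'brown'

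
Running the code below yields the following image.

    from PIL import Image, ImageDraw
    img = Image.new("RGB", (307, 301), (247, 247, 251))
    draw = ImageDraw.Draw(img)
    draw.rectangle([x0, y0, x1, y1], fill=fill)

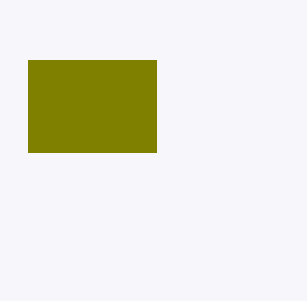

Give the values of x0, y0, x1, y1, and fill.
x0 = 28, y0 = 60, x1 = 156, y1 = 152, fill = 'olive'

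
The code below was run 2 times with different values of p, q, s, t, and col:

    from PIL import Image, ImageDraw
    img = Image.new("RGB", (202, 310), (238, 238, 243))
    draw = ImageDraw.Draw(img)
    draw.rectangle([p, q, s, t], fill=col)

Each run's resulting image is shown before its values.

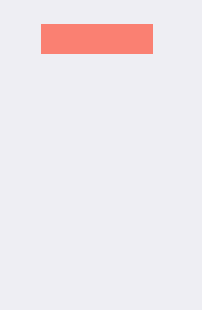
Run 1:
p = 41, q = 24, s = 152, t = 53, col = 'salmon'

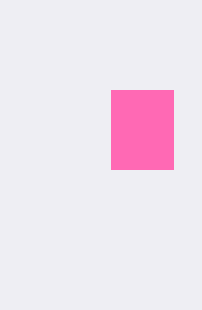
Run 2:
p = 111, q = 90, s = 173, t = 169, col = 'hotpink'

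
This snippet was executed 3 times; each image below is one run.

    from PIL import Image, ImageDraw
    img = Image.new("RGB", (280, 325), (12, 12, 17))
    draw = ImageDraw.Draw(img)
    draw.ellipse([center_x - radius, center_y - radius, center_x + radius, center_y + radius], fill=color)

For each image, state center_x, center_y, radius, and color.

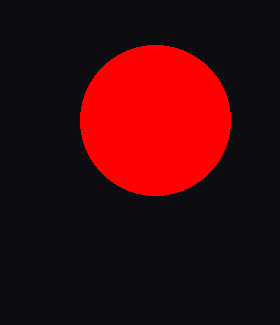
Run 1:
center_x = 155, center_y = 120, radius = 75, color = 'red'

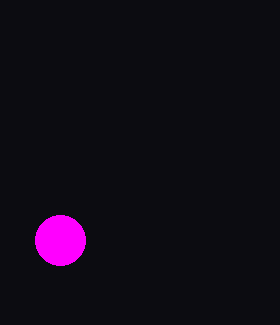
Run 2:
center_x = 60; center_y = 240; radius = 25; color = 'magenta'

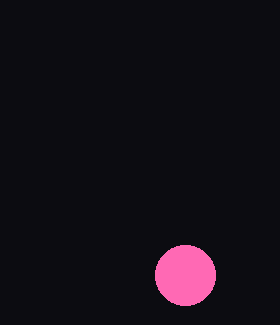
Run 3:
center_x = 185
center_y = 275
radius = 30
color = 'hotpink'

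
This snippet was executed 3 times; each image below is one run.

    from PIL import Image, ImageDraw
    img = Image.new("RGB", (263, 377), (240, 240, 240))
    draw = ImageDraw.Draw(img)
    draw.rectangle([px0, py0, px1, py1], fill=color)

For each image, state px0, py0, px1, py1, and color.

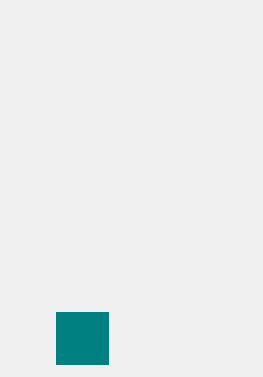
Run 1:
px0 = 56, py0 = 312, px1 = 108, py1 = 364, color = 'teal'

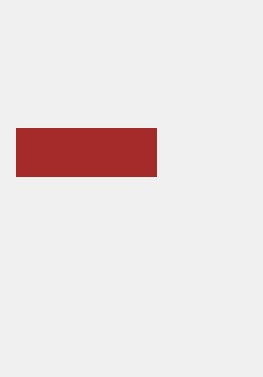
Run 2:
px0 = 16, py0 = 128, px1 = 156, py1 = 176, color = 'brown'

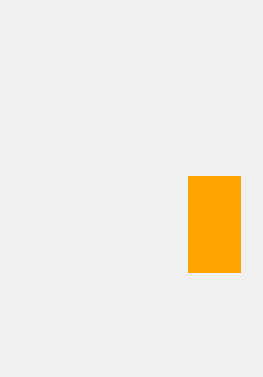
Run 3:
px0 = 188
py0 = 176
px1 = 240
py1 = 272
color = 'orange'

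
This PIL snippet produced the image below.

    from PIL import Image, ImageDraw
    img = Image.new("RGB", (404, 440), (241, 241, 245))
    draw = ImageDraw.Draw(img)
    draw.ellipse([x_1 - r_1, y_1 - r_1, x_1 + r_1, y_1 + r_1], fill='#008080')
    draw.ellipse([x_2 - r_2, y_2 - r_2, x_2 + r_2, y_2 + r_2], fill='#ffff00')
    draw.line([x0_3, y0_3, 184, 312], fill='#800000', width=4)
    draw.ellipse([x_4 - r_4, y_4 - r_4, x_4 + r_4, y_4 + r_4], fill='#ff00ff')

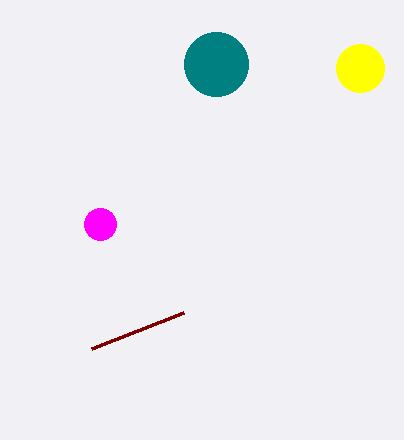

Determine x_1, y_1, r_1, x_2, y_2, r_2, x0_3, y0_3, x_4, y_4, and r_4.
x_1 = 216; y_1 = 64; r_1 = 32; x_2 = 360; y_2 = 68; r_2 = 24; x0_3 = 92; y0_3 = 348; x_4 = 100; y_4 = 224; r_4 = 16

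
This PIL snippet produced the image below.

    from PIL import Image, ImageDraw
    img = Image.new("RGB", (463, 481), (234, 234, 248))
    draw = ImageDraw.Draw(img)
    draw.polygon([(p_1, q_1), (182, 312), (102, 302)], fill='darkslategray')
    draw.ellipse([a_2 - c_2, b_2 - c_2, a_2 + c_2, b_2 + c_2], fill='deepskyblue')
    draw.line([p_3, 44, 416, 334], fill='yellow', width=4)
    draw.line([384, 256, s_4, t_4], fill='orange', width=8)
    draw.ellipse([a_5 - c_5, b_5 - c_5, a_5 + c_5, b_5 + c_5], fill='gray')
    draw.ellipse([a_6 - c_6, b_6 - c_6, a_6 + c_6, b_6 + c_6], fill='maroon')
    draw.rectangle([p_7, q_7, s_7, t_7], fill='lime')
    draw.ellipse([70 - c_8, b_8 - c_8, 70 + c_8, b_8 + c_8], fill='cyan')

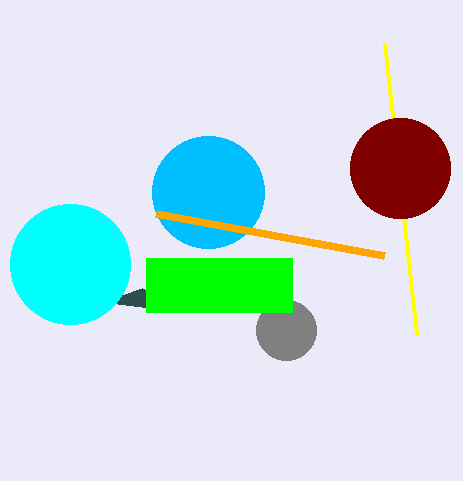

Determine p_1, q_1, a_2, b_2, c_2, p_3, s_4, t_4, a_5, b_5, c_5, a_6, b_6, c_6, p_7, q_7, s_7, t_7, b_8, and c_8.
p_1 = 142; q_1 = 288; a_2 = 208; b_2 = 192; c_2 = 56; p_3 = 384; s_4 = 156; t_4 = 214; a_5 = 286; b_5 = 330; c_5 = 30; a_6 = 400; b_6 = 168; c_6 = 50; p_7 = 146; q_7 = 258; s_7 = 292; t_7 = 312; b_8 = 264; c_8 = 60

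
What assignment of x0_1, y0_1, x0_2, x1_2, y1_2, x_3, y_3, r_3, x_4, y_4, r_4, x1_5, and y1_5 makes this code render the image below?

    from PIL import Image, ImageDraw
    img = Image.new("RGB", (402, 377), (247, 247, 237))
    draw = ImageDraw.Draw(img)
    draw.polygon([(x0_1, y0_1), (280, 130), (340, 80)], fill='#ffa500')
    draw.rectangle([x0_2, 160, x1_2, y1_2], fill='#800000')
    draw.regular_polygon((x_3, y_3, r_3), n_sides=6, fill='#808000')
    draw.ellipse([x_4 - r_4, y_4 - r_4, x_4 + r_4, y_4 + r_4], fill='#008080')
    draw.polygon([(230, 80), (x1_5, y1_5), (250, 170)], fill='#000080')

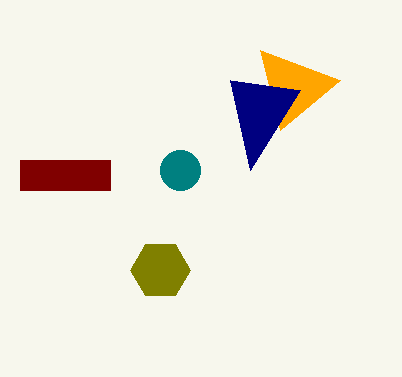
x0_1 = 260; y0_1 = 50; x0_2 = 20; x1_2 = 110; y1_2 = 190; x_3 = 160; y_3 = 270; r_3 = 30; x_4 = 180; y_4 = 170; r_4 = 20; x1_5 = 300; y1_5 = 90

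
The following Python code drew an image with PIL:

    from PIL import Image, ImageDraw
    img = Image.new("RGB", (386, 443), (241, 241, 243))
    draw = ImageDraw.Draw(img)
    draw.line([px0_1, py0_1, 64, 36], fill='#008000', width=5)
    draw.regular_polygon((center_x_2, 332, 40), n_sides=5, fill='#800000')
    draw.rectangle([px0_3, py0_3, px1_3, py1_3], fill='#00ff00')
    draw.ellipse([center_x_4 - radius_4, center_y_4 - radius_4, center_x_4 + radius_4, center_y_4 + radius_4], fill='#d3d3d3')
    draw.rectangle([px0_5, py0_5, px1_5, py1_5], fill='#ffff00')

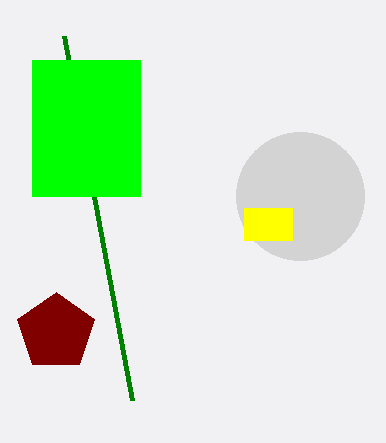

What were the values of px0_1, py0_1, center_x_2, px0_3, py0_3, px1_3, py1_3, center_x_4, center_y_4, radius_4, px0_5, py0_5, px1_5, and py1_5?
px0_1 = 132; py0_1 = 400; center_x_2 = 56; px0_3 = 32; py0_3 = 60; px1_3 = 140; py1_3 = 196; center_x_4 = 300; center_y_4 = 196; radius_4 = 64; px0_5 = 244; py0_5 = 208; px1_5 = 292; py1_5 = 240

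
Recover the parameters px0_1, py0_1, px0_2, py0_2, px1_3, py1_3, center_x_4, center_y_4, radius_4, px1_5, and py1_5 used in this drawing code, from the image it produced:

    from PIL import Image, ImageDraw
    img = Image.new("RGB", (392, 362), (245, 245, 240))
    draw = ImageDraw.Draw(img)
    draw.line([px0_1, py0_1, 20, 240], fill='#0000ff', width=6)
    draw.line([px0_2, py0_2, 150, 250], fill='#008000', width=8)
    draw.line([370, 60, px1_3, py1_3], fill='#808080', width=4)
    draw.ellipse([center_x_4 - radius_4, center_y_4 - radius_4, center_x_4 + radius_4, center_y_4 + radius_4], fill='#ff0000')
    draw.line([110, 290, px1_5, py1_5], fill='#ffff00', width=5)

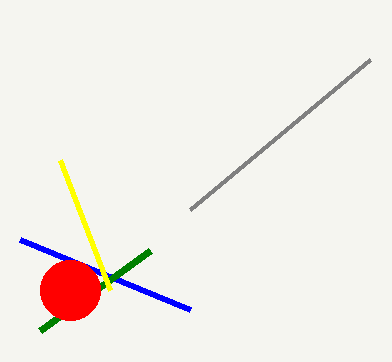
px0_1 = 190, py0_1 = 310, px0_2 = 40, py0_2 = 330, px1_3 = 190, py1_3 = 210, center_x_4 = 70, center_y_4 = 290, radius_4 = 30, px1_5 = 60, py1_5 = 160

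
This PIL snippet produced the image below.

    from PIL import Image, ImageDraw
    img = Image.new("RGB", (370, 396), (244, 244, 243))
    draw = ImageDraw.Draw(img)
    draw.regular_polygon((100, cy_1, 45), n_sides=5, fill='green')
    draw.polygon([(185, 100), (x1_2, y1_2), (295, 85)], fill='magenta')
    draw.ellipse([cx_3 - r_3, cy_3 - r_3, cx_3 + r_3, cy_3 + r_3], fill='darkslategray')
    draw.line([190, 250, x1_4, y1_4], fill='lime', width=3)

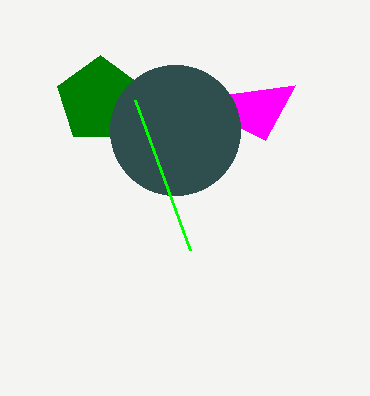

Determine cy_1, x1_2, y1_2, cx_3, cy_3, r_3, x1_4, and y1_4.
cy_1 = 100; x1_2 = 265; y1_2 = 140; cx_3 = 175; cy_3 = 130; r_3 = 65; x1_4 = 135; y1_4 = 100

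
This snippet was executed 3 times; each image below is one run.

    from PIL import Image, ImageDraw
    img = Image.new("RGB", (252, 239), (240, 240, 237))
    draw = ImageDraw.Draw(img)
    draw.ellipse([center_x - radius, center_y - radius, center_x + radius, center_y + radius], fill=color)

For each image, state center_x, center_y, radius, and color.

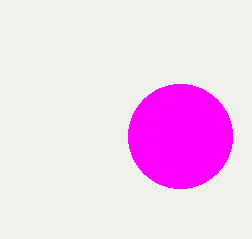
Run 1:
center_x = 180
center_y = 136
radius = 52
color = 'magenta'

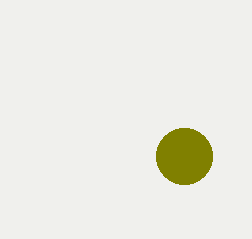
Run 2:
center_x = 184, center_y = 156, radius = 28, color = 'olive'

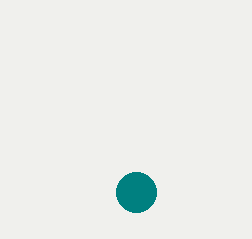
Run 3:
center_x = 136
center_y = 192
radius = 20
color = 'teal'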